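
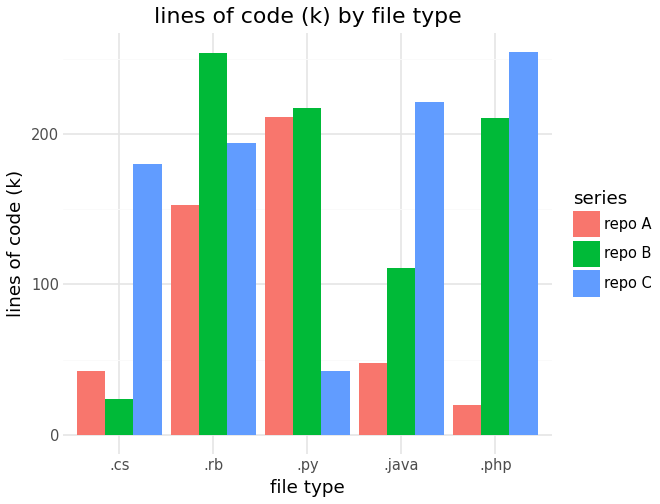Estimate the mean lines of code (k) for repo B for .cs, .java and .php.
(25 + 100 + 200) / 3 ≈ 108.

≈ 108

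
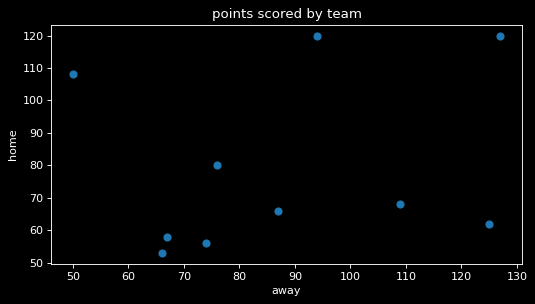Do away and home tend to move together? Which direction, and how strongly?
Points are roughly uncorrelated; weak (|r| ≈ 0.2).

no clear correlation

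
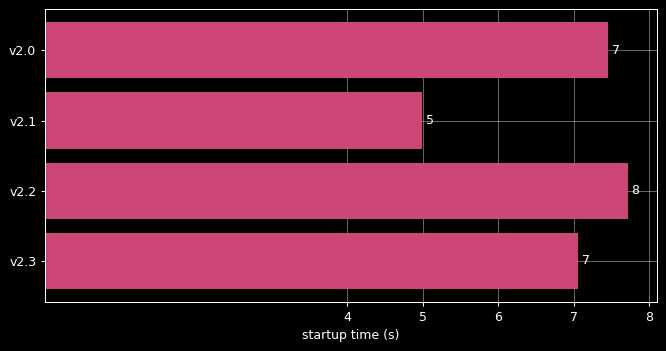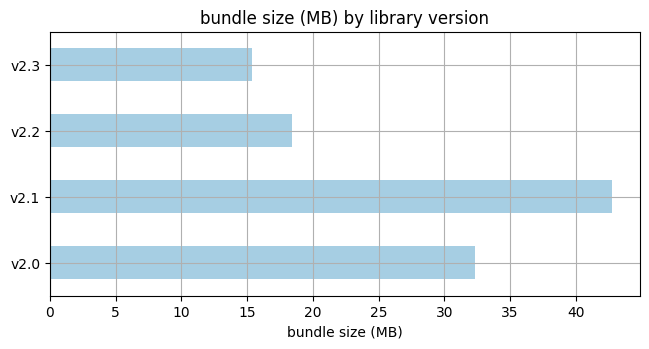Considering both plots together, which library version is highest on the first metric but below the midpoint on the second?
v2.2

Chart 2 median bundle size (MB) ≈ 25; below-median library versions: v2.2, v2.3. Among those, v2.2 has the highest startup time (s) (≈ 8).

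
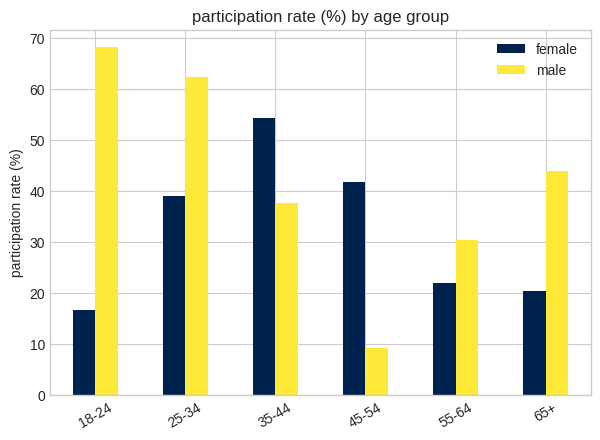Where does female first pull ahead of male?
25-34: female ≈ 40 vs male ≈ 60 (not yet); 35-44: female ≈ 50 vs male ≈ 40 (first crossover).

35-44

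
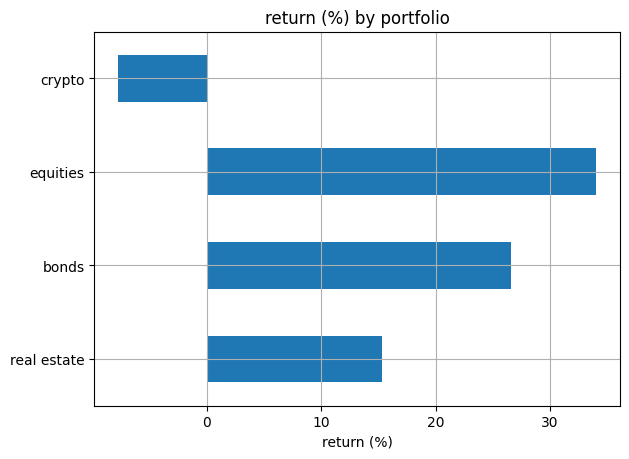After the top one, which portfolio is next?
Top 3: equities ≈ 35, bonds ≈ 25, real estate ≈ 15.

bonds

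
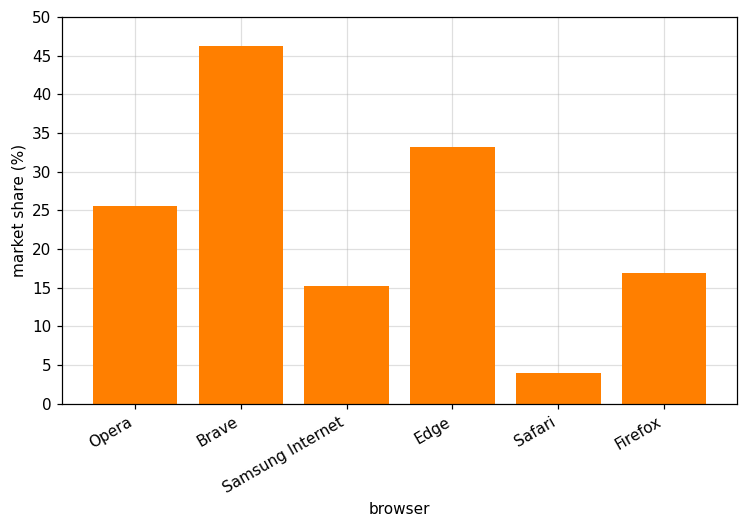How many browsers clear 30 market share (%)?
Above 30: Brave, Edge.

2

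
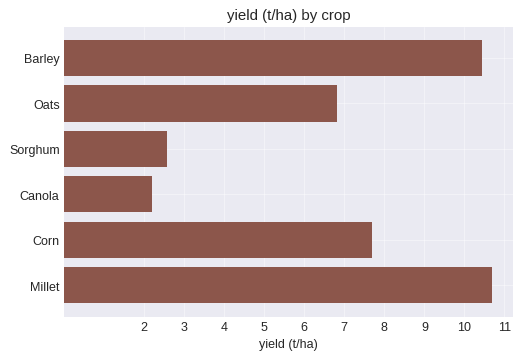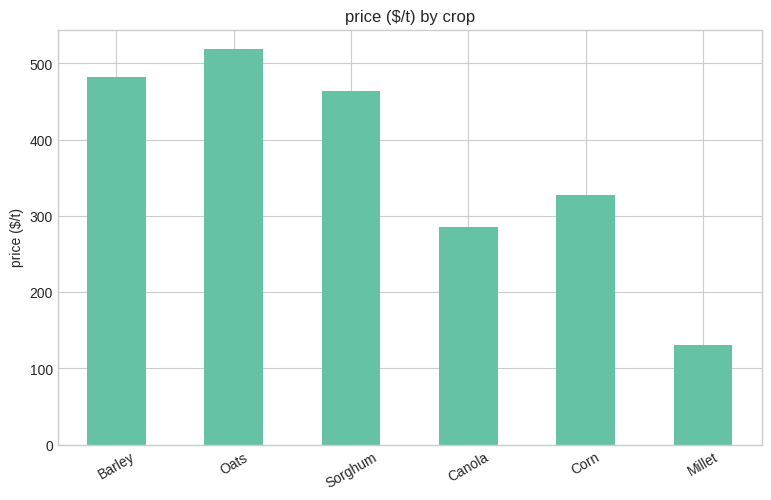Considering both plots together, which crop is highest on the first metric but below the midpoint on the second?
Chart 2 median price ($/t) ≈ 400; below-median crops: Canola, Corn, Millet. Among those, Millet has the highest yield (t/ha) (≈ 11).

Millet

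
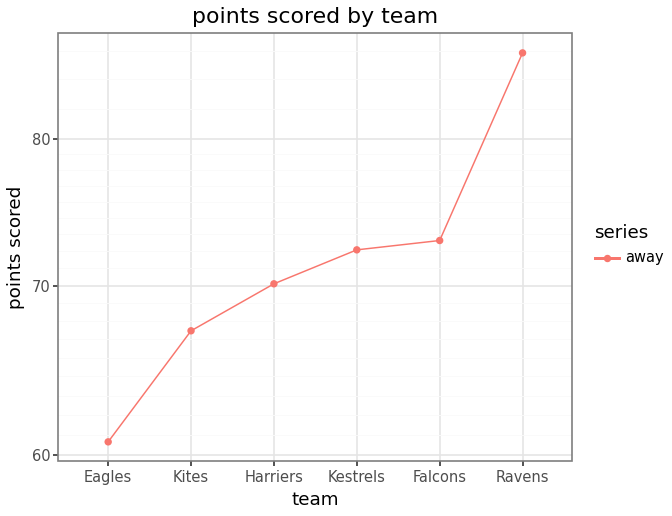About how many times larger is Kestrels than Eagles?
≈ 1.17×

Kestrels ≈ 70, Eagles ≈ 60; 70/60 ≈ 1.17.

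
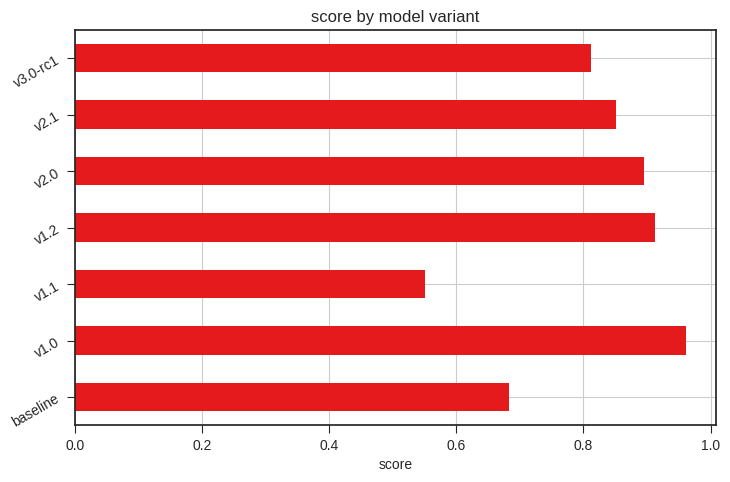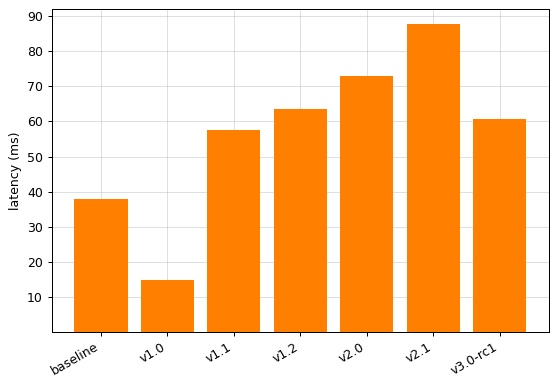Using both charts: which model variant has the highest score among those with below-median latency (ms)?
Chart 2 median latency (ms) ≈ 60; below-median model variants: baseline, v1.0, v1.1. Among those, v1.0 has the highest score (≈ 1).

v1.0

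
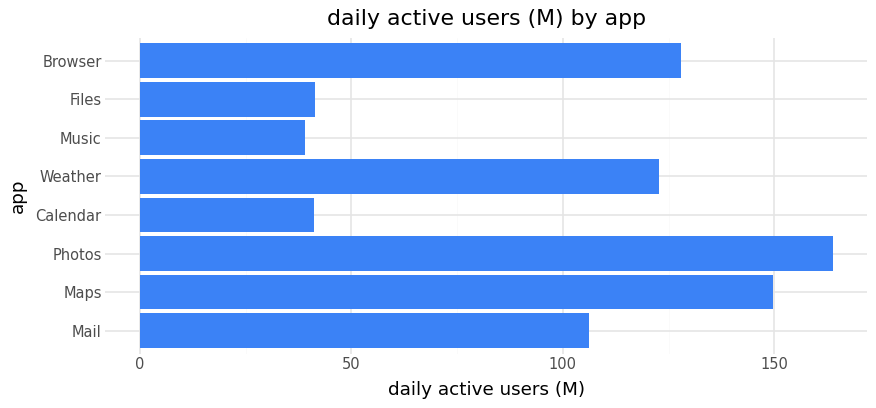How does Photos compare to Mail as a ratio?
≈ 1.6×

Photos ≈ 160, Mail ≈ 100; 160/100 ≈ 1.6.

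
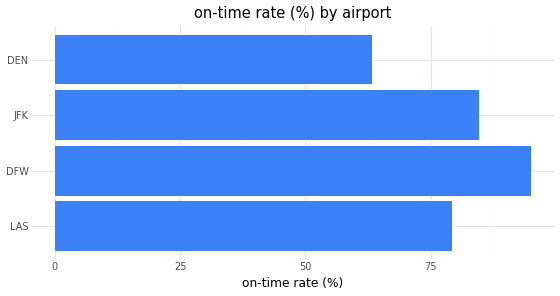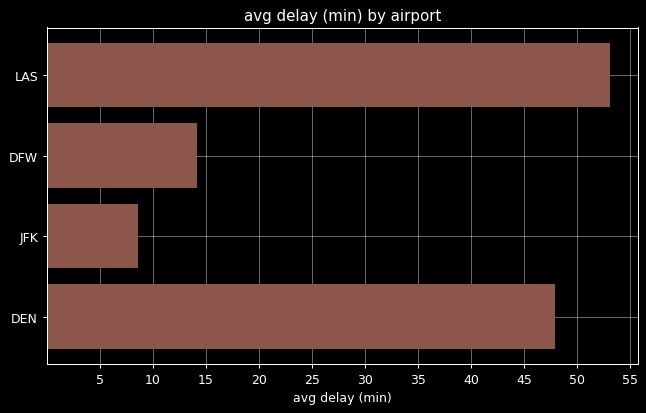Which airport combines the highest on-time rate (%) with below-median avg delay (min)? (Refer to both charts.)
Chart 2 median avg delay (min) ≈ 30; below-median airports: DFW, JFK. Among those, DFW has the highest on-time rate (%) (≈ 90).

DFW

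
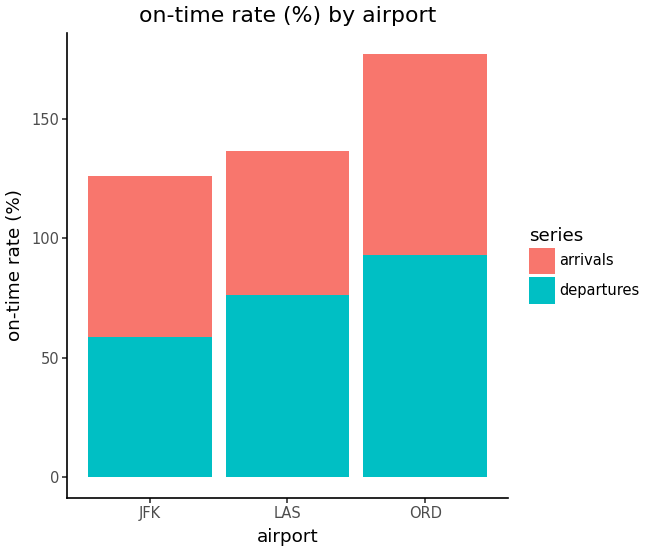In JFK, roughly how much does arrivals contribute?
arrivals top ≈ 120, bottom ≈ 60; segment ≈ 60.

≈ 60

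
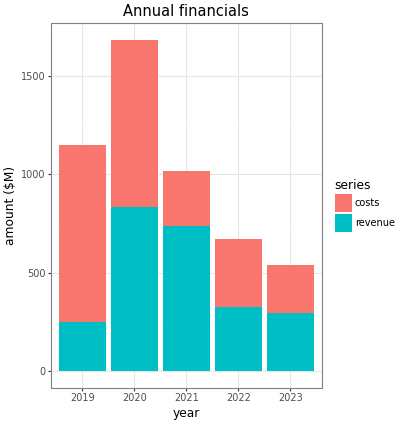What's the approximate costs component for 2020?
≈ 800

costs top ≈ 1600, bottom ≈ 800; segment ≈ 800.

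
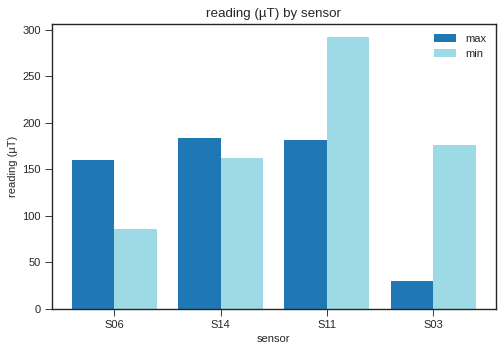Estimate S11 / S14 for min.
S11 ≈ 300, S14 ≈ 175; 300/175 ≈ 1.71.

≈ 1.71×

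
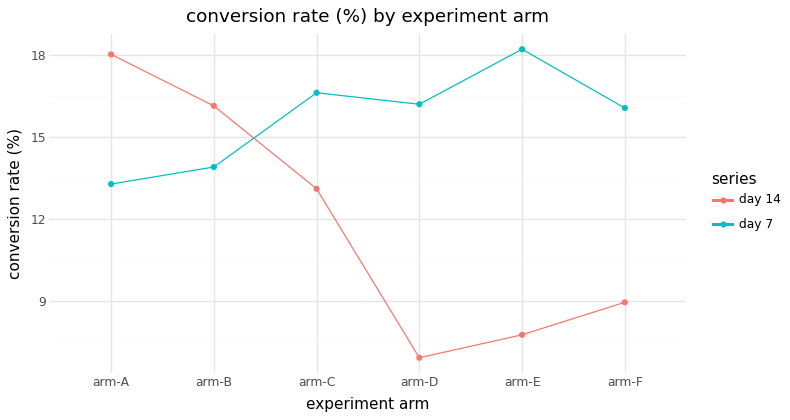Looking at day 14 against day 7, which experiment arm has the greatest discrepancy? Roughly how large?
arm-E, ≈ 10 %

arm-E: day 14 ≈ 8, day 7 ≈ 18 → gap ≈ 10. Next-largest (arm-D) is only ≈ 9.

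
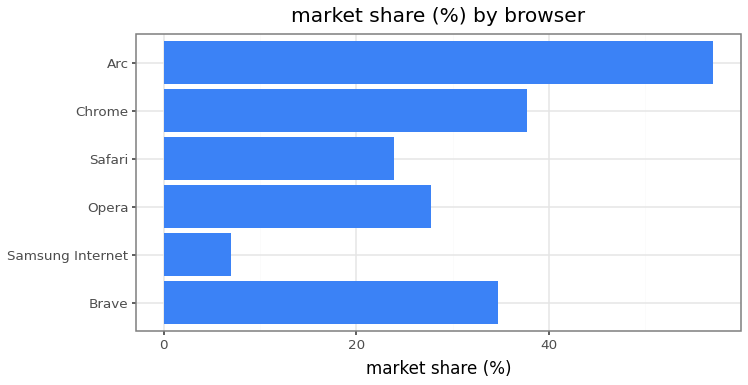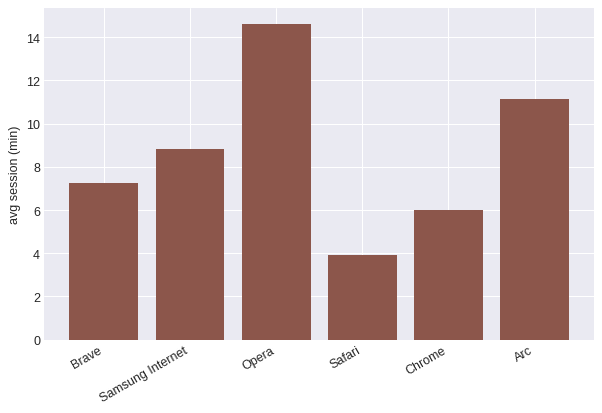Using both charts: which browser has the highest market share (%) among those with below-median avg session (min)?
Chrome

Chart 2 median avg session (min) ≈ 8; below-median browsers: Brave, Safari, Chrome. Among those, Chrome has the highest market share (%) (≈ 40).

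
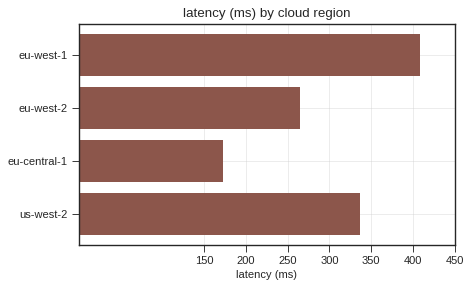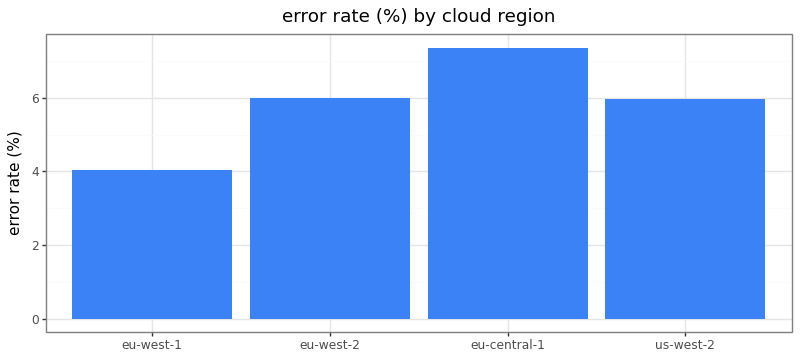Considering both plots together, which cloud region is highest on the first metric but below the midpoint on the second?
eu-west-1

Chart 2 median error rate (%) ≈ 6; below-median cloud regions: eu-west-1, us-west-2. Among those, eu-west-1 has the highest latency (ms) (≈ 400).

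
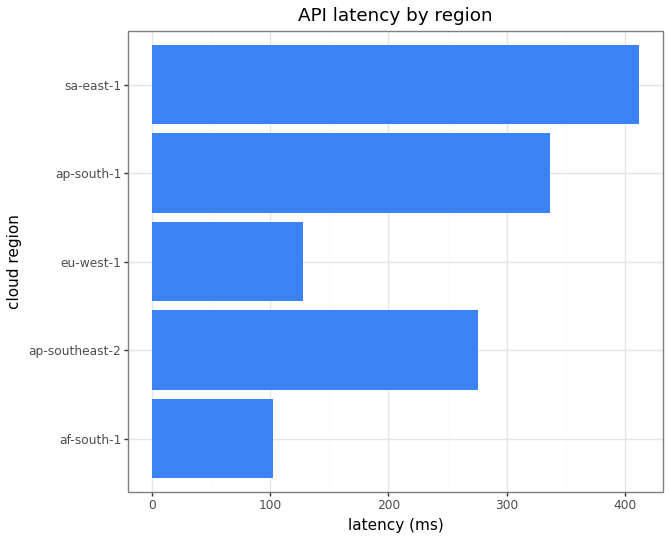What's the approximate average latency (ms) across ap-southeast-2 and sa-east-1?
≈ 350

(300 + 400) / 2 ≈ 350.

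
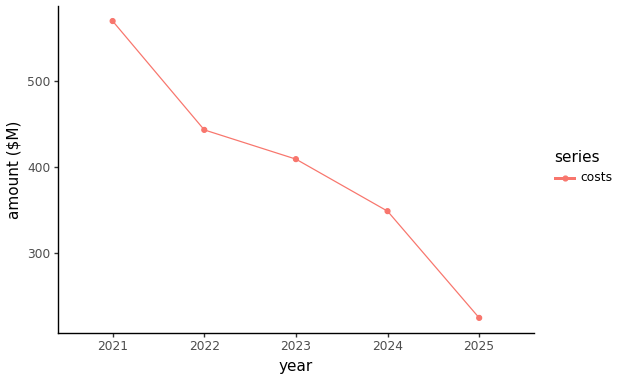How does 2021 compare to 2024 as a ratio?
2021 ≈ 550, 2024 ≈ 350; 550/350 ≈ 1.57.

≈ 1.57×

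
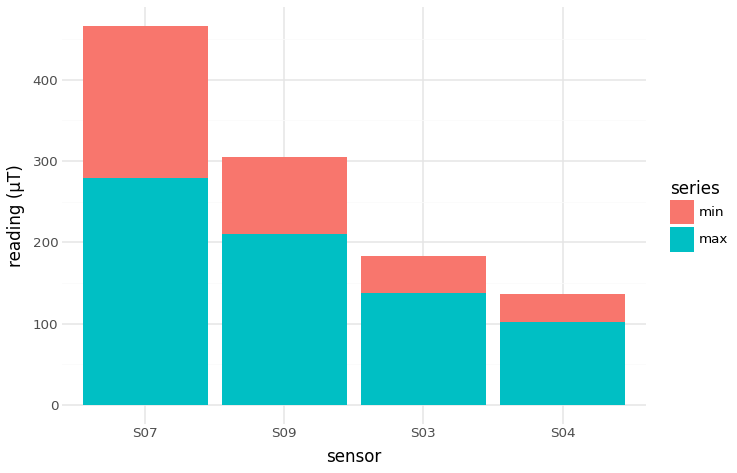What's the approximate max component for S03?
≈ 150

max top ≈ 150, bottom ≈ 0; segment ≈ 150.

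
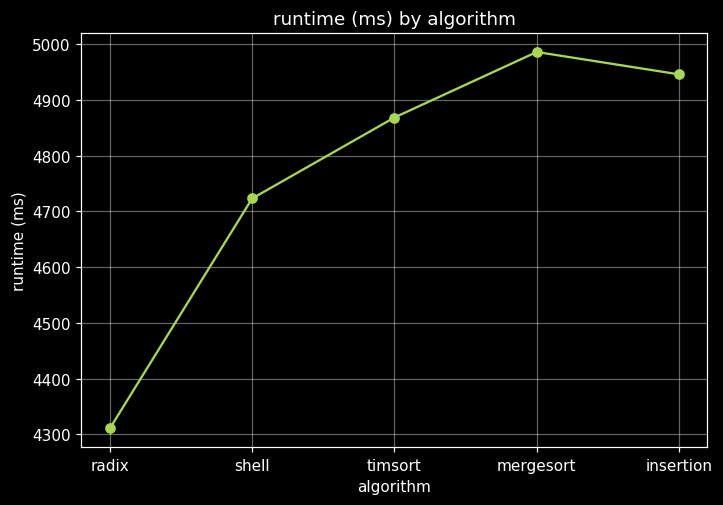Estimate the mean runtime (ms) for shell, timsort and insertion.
≈ 4833

(4700 + 4900 + 4900) / 3 ≈ 4833.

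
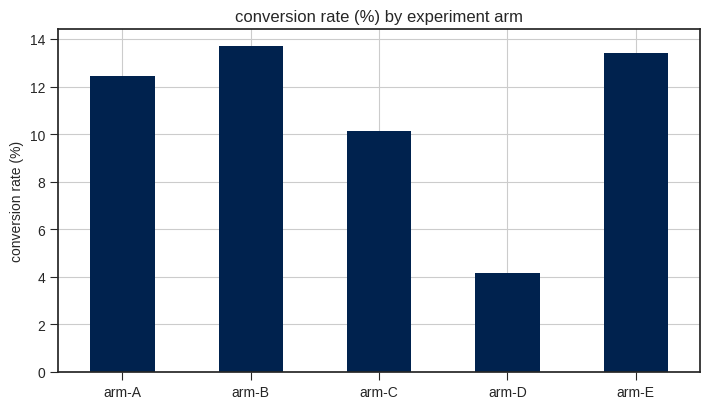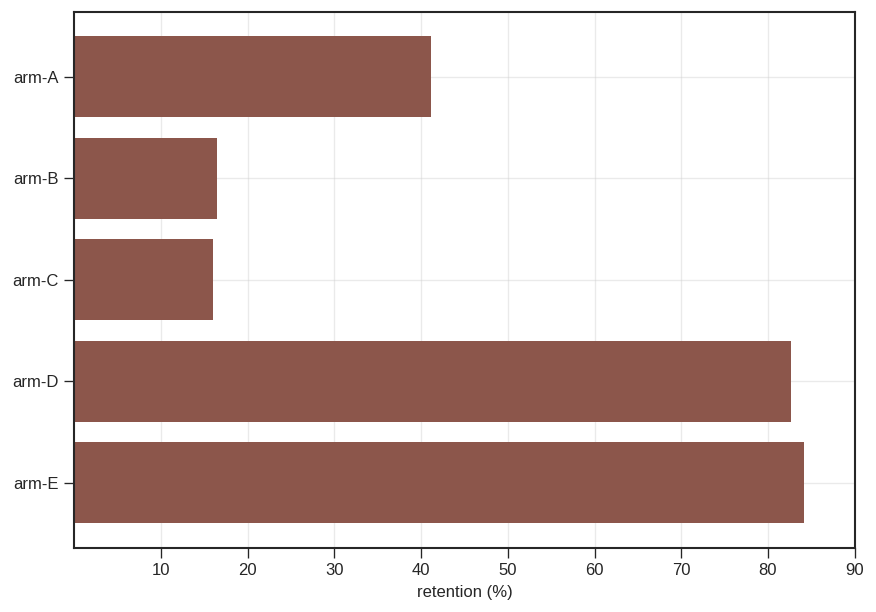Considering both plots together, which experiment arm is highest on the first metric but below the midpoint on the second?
arm-B

Chart 2 median retention (%) ≈ 40; below-median experiment arms: arm-B, arm-C. Among those, arm-B has the highest conversion rate (%) (≈ 14).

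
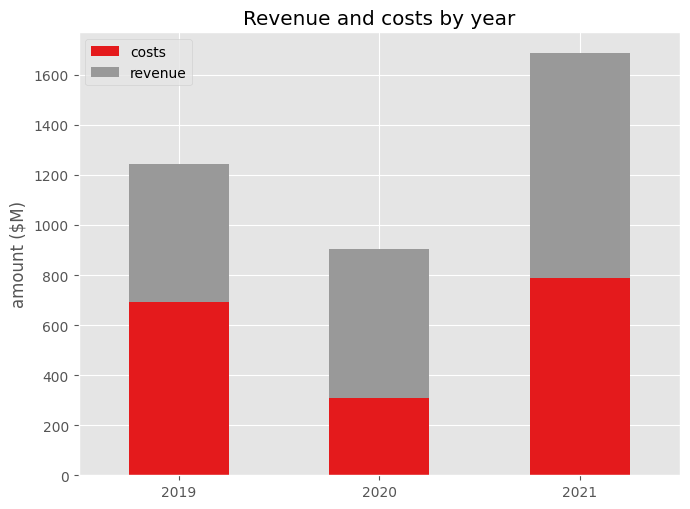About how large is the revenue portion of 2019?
revenue top ≈ 1200, bottom ≈ 600; segment ≈ 600.

≈ 600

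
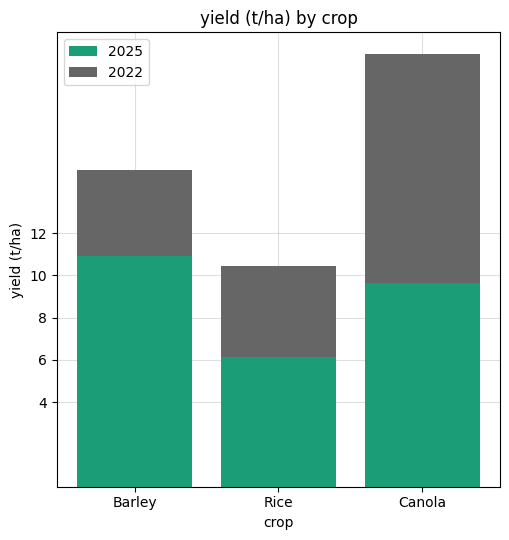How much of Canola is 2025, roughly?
2025 top ≈ 10, bottom ≈ 0; segment ≈ 10.

≈ 10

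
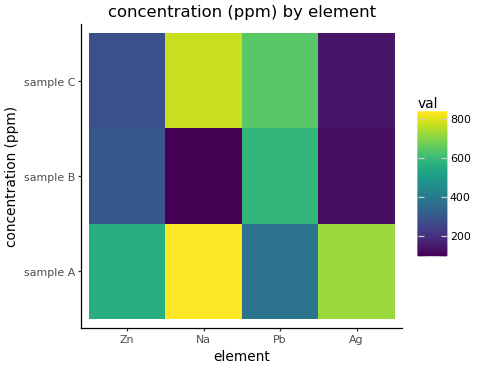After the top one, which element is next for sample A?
Top 3 for sample A: Na ≈ 800, Ag ≈ 700, Zn ≈ 600.

Ag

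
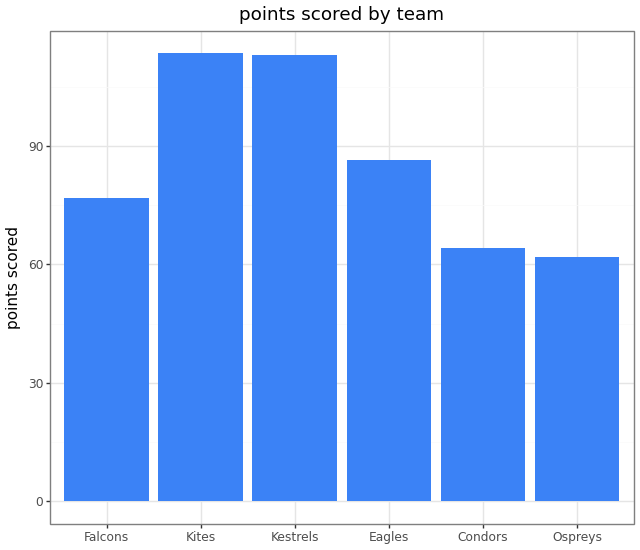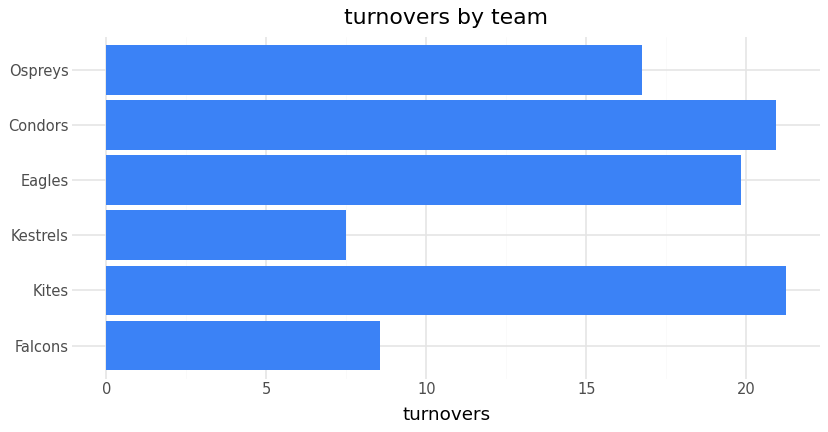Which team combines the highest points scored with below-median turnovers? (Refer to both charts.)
Kestrels

Chart 2 median turnovers ≈ 18; below-median teams: Falcons, Kestrels, Ospreys. Among those, Kestrels has the highest points scored (≈ 120).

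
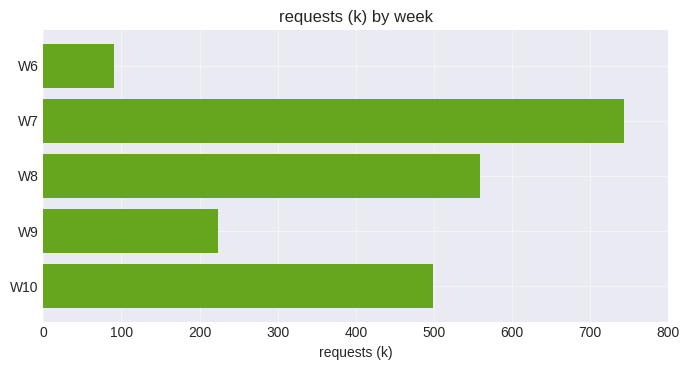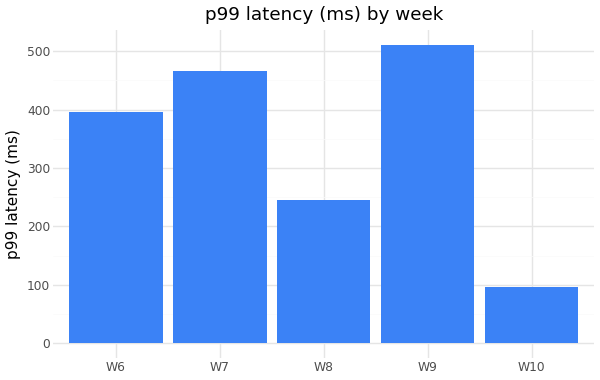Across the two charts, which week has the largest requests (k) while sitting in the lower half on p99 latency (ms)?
Chart 2 median p99 latency (ms) ≈ 400; below-median weeks: W8, W10. Among those, W8 has the highest requests (k) (≈ 600).

W8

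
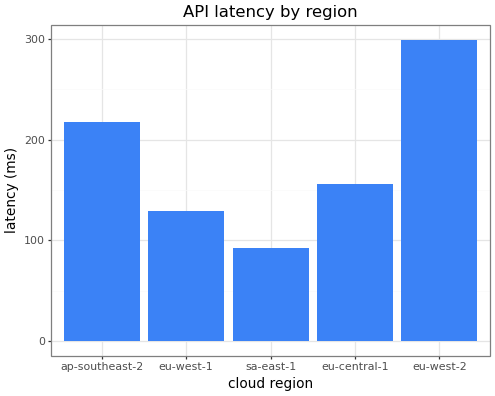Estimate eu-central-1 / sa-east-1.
eu-central-1 ≈ 150, sa-east-1 ≈ 100; 150/100 ≈ 1.5.

≈ 1.5×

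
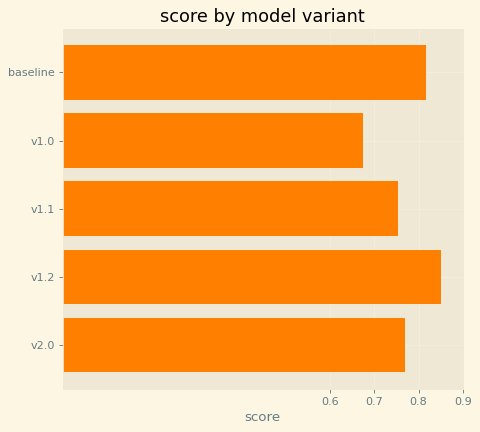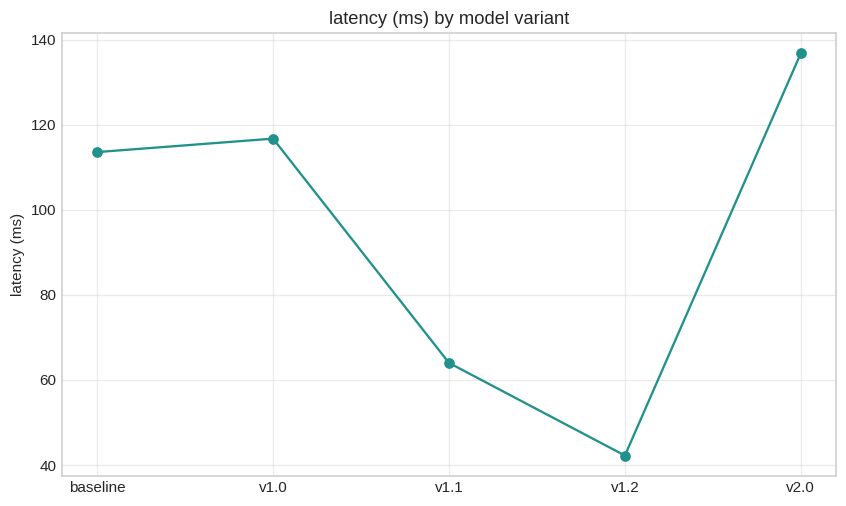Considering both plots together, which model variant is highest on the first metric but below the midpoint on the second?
v1.2

Chart 2 median latency (ms) ≈ 120; below-median model variants: v1.1, v1.2. Among those, v1.2 has the highest score (≈ 0.9).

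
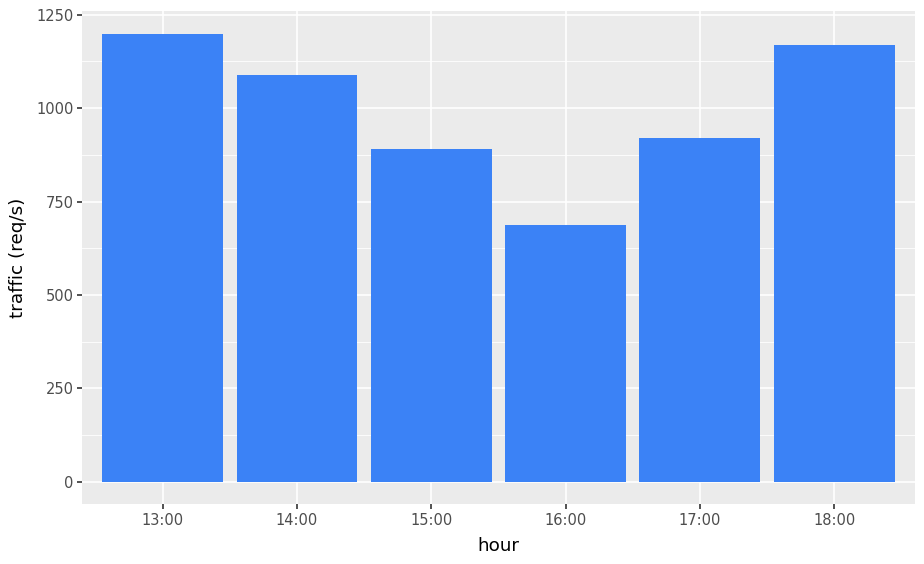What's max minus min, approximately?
Max 13:00 ≈ 1200, min 16:00 ≈ 700; range ≈ 500.

≈ 500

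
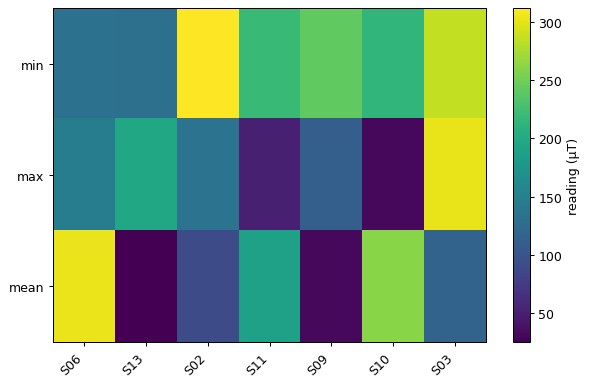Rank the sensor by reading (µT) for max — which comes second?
S13

Top 3 for max: S03 ≈ 300, S13 ≈ 200, S06 ≈ 150.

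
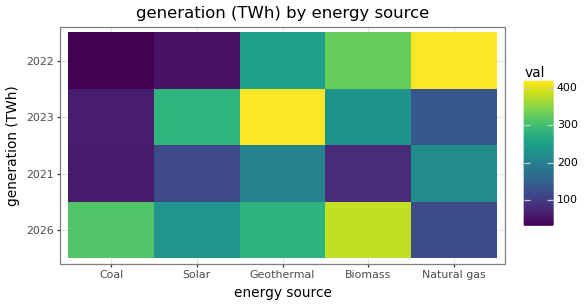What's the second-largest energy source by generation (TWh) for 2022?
Top 3 for 2022: Natural gas ≈ 400, Biomass ≈ 350, Geothermal ≈ 250.

Biomass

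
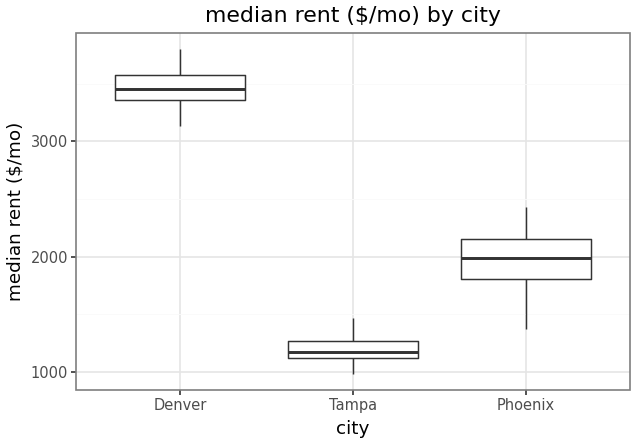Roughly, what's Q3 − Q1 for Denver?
≈ 200

Q3 ≈ 3600, Q1 ≈ 3400; IQR ≈ 200.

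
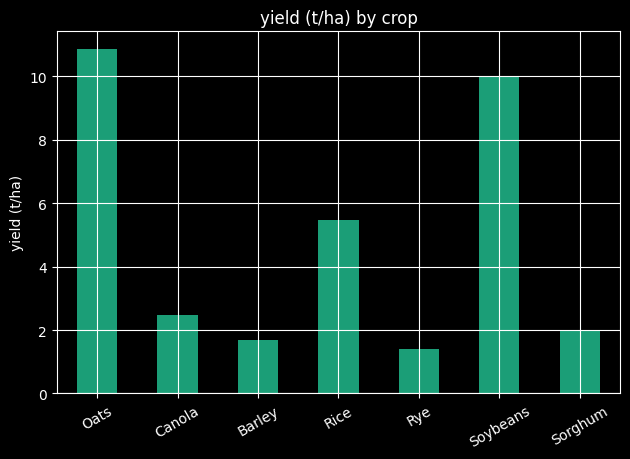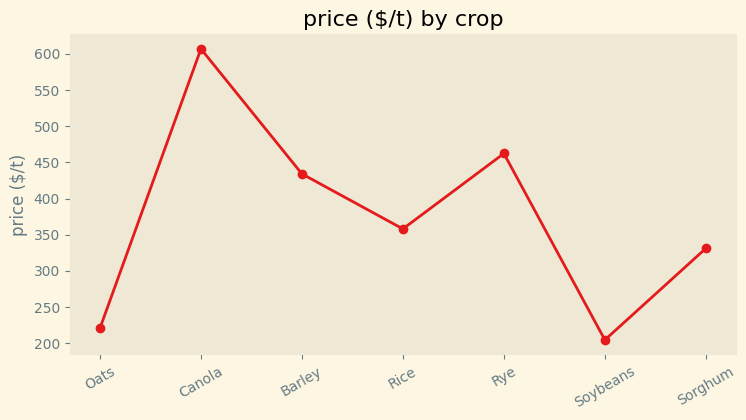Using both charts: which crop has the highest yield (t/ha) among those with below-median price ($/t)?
Oats

Chart 2 median price ($/t) ≈ 400; below-median crops: Oats, Soybeans, Sorghum. Among those, Oats has the highest yield (t/ha) (≈ 11).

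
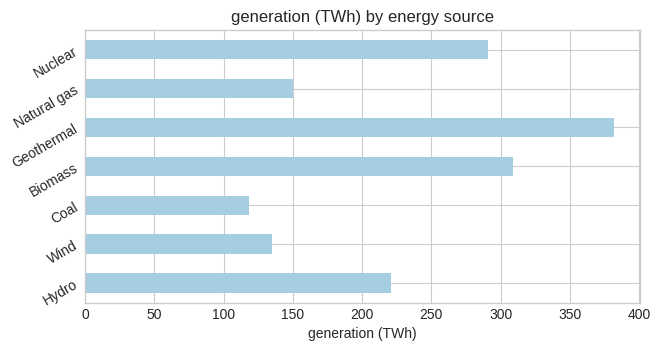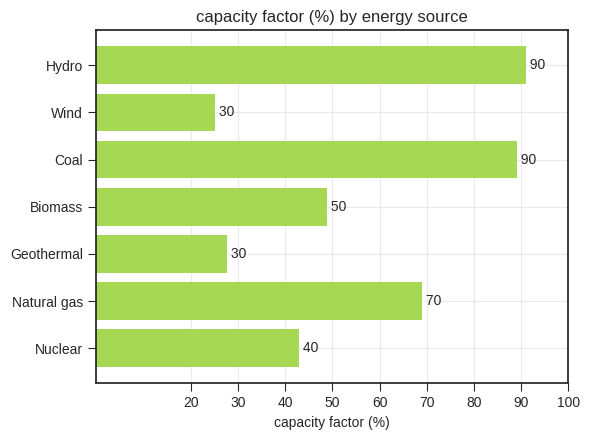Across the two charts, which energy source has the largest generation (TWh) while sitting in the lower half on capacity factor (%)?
Geothermal

Chart 2 median capacity factor (%) ≈ 50; below-median energy sources: Wind, Geothermal, Nuclear. Among those, Geothermal has the highest generation (TWh) (≈ 400).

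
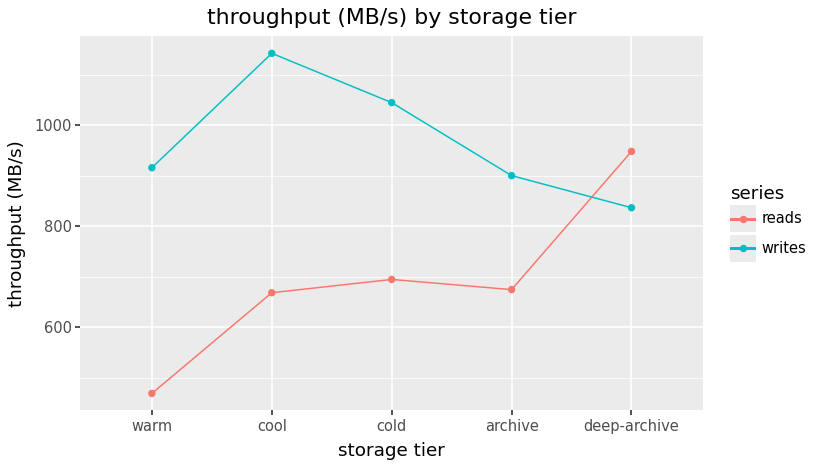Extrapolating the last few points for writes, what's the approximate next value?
Last three: 1000, 900, 800 → slope ≈ -100/step → next ≈ 700.

≈ 700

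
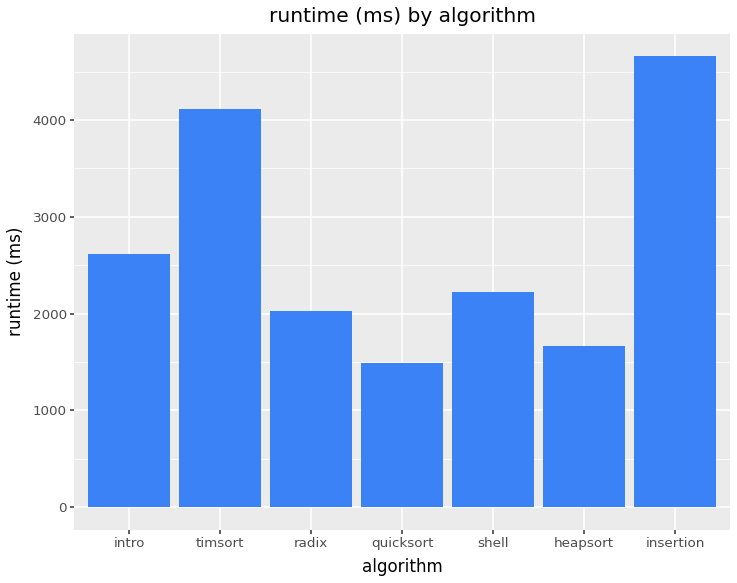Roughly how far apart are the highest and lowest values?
Max insertion ≈ 4500, min quicksort ≈ 1500; range ≈ 3000.

≈ 3000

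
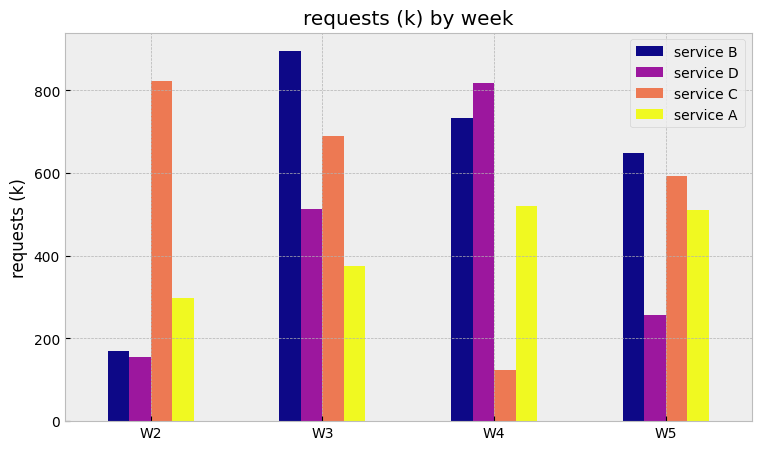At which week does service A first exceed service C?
W4

W3: service A ≈ 400 vs service C ≈ 700 (not yet); W4: service A ≈ 500 vs service C ≈ 100 (first crossover).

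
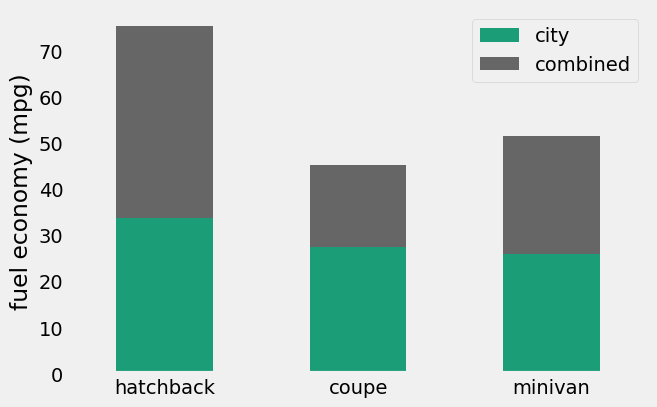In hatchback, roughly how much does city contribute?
≈ 30

city top ≈ 30, bottom ≈ 0; segment ≈ 30.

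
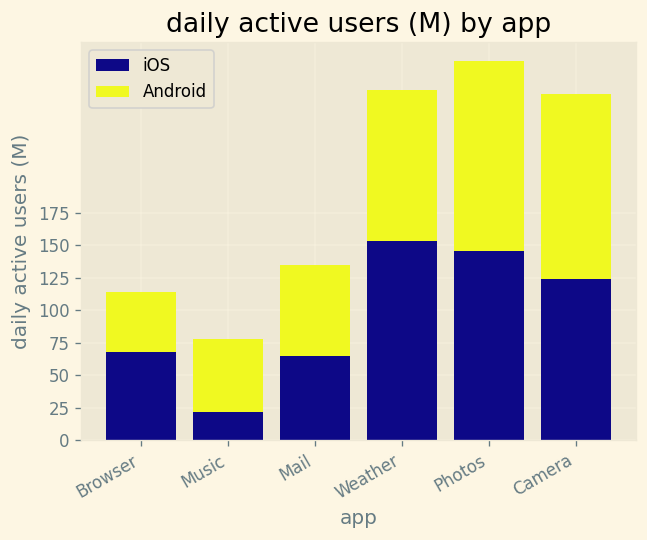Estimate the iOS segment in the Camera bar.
iOS top ≈ 125, bottom ≈ 0; segment ≈ 125.

≈ 125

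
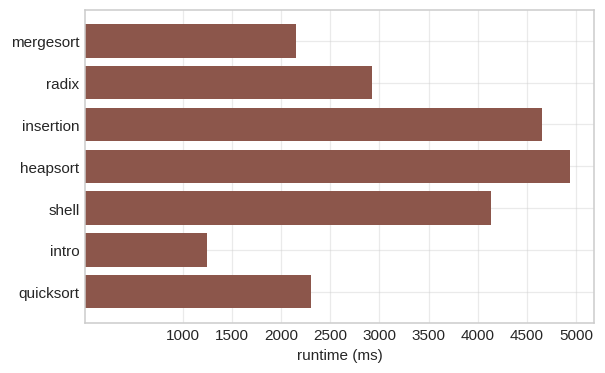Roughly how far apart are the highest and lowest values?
≈ 4000

Max heapsort ≈ 5000, min intro ≈ 1000; range ≈ 4000.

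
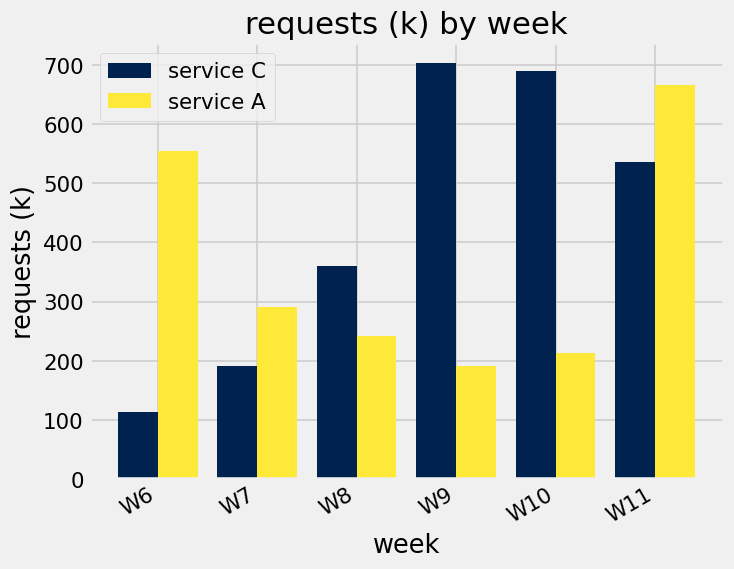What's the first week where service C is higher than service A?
W7: service C ≈ 200 vs service A ≈ 300 (not yet); W8: service C ≈ 400 vs service A ≈ 200 (first crossover).

W8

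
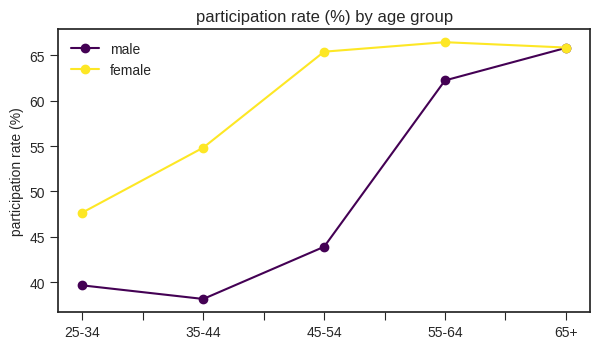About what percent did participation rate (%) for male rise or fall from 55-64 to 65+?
≈ +8.3%

55-64 ≈ 60, 65+ ≈ 65; (65 − 60) / 60 ≈ +8.3%.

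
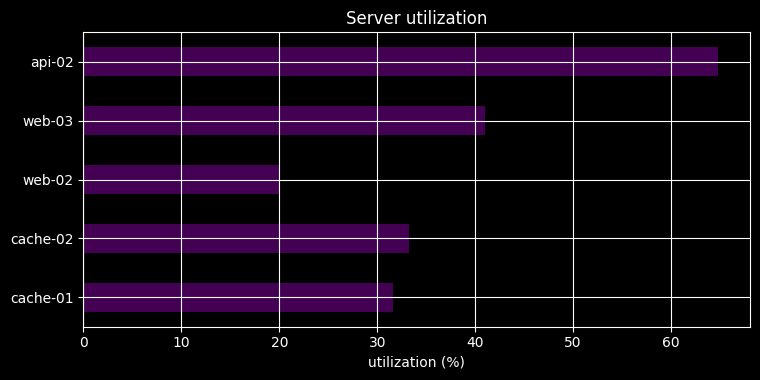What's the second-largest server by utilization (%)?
web-03

Top 3: api-02 ≈ 60, web-03 ≈ 40, cache-02 ≈ 30.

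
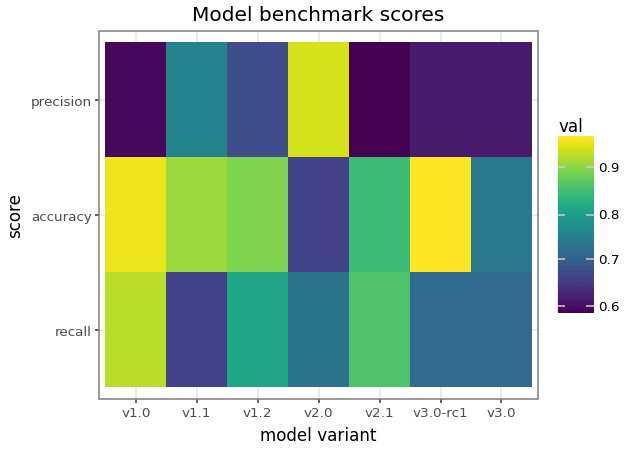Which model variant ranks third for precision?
v1.2

Top 4 for precision: v2.0 ≈ 0.95, v1.1 ≈ 0.75, v1.2 ≈ 0.65, v3.0 ≈ 0.60.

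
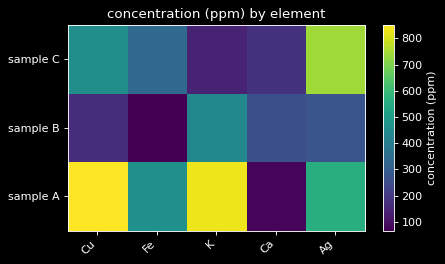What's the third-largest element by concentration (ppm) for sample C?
Fe

Top 4 for sample C: Ag ≈ 700, Cu ≈ 500, Fe ≈ 300, Ca ≈ 200.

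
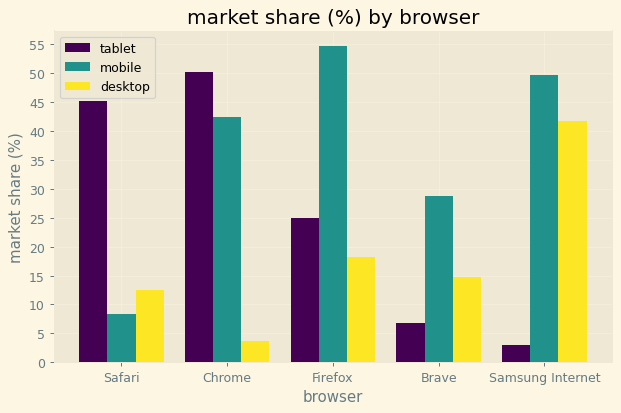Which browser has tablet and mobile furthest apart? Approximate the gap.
Samsung Internet, ≈ 45 %

Samsung Internet: tablet ≈ 5, mobile ≈ 50 → gap ≈ 45. Next-largest (Safari) is only ≈ 35.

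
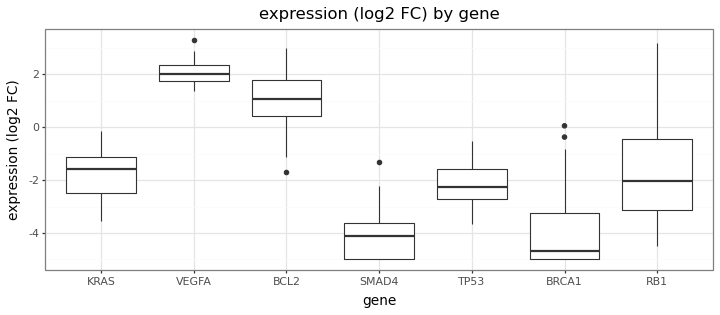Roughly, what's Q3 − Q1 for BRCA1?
Q3 ≈ -3, Q1 ≈ -5; IQR ≈ 2.

≈ 2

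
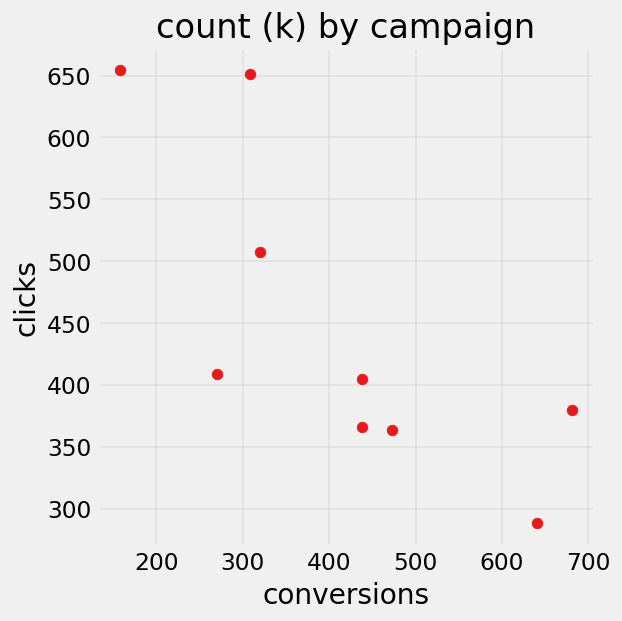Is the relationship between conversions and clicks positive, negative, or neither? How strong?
Points are negatively correlated; strong (|r| ≈ 0.8).

negative, strong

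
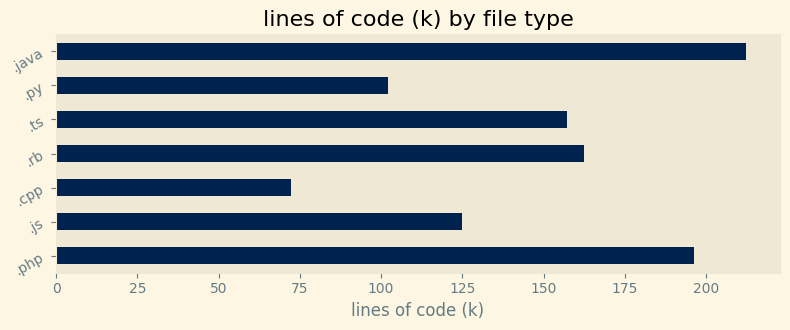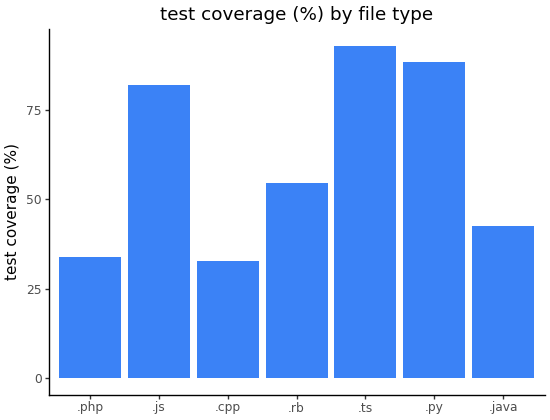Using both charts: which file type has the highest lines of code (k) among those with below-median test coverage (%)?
.java

Chart 2 median test coverage (%) ≈ 50; below-median file types: .php, .cpp, .java. Among those, .java has the highest lines of code (k) (≈ 220).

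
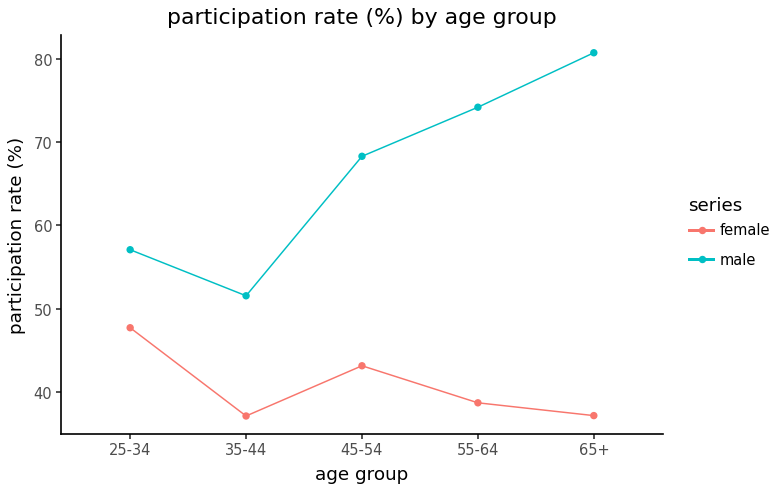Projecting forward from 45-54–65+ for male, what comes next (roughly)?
≈ 85

Last three: 70, 75, 80 → slope ≈ 5/step → next ≈ 85.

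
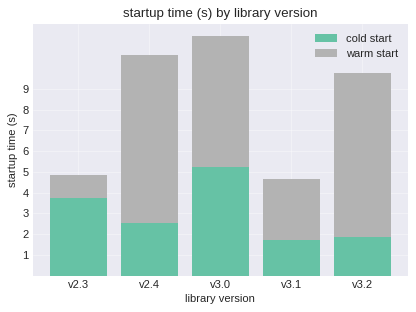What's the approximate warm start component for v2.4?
≈ 8

warm start top ≈ 11, bottom ≈ 3; segment ≈ 8.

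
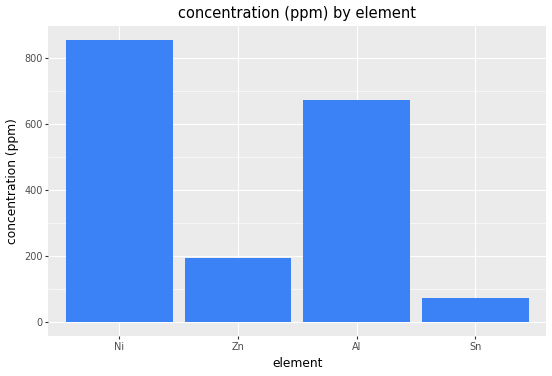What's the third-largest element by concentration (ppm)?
Top 4: Ni ≈ 900, Al ≈ 700, Zn ≈ 200, Sn ≈ 100.

Zn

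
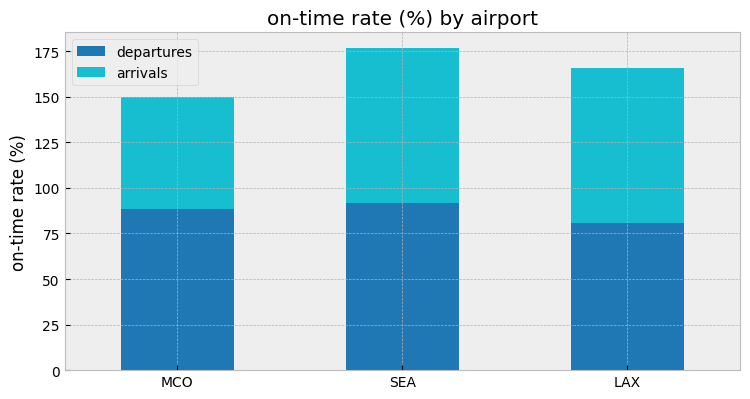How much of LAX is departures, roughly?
departures top ≈ 80, bottom ≈ 0; segment ≈ 80.

≈ 80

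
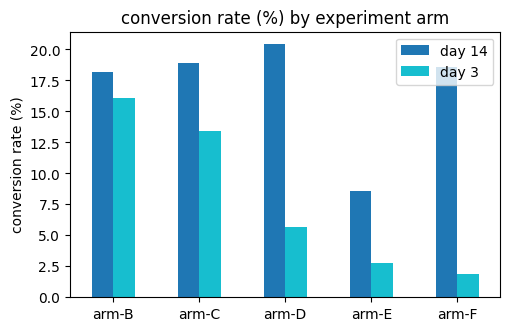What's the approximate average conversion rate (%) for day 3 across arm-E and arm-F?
≈ 2

(2 + 2) / 2 ≈ 2.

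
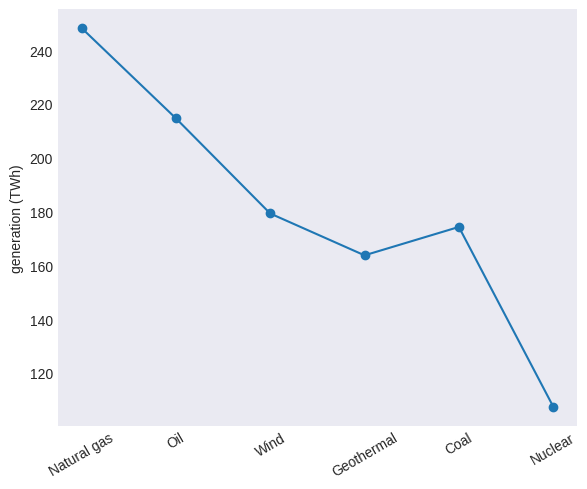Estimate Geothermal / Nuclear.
≈ 1.6×

Geothermal ≈ 160, Nuclear ≈ 100; 160/100 ≈ 1.6.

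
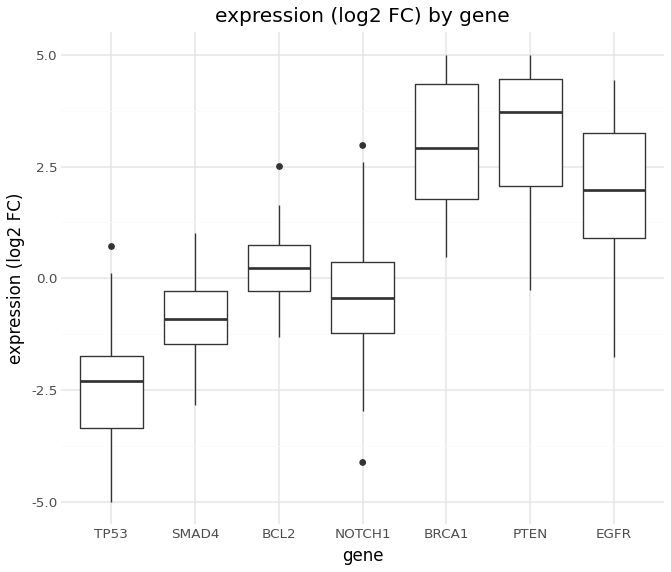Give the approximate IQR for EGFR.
≈ 2.0

Q3 ≈ 3.0, Q1 ≈ 1.0; IQR ≈ 2.0.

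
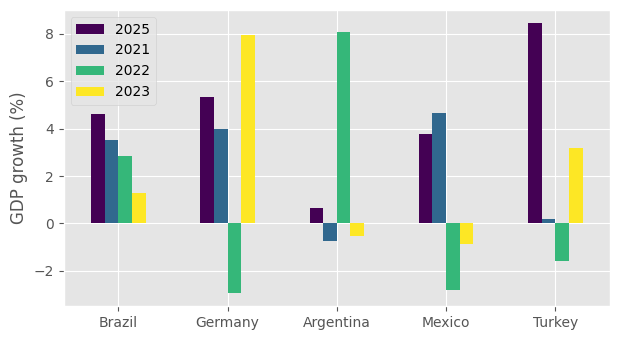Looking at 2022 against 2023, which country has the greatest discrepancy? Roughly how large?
Germany: 2022 ≈ -3, 2023 ≈ 8 → gap ≈ 11. Next-largest (Argentina) is only ≈ 9.

Germany, ≈ 11 %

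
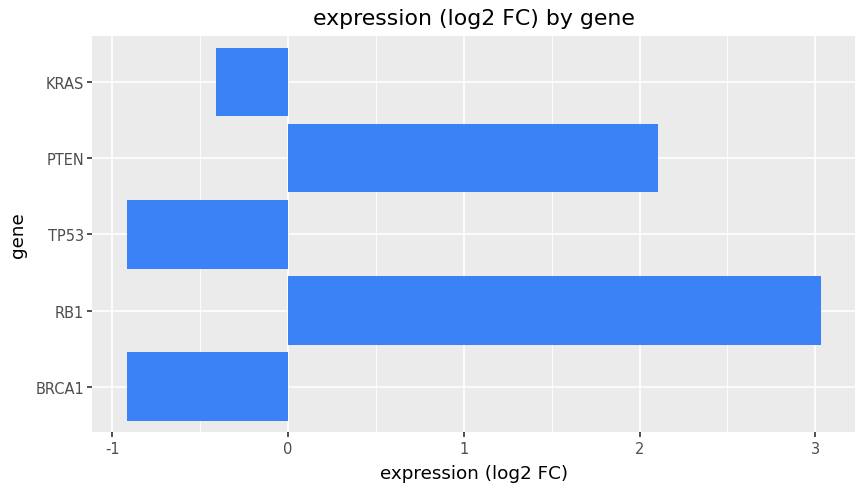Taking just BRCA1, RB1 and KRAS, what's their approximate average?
≈ 0.5

(-1.0 + 3.0 + -0.5) / 3 ≈ 0.5.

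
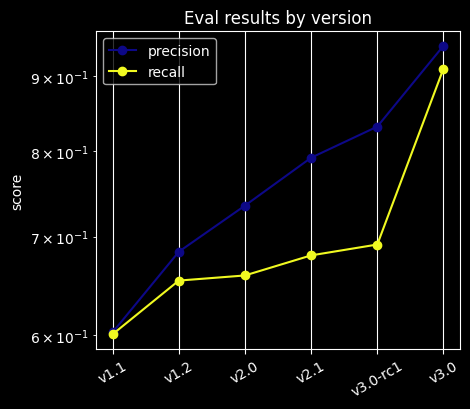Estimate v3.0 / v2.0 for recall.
≈ 1.38×

v3.0 ≈ 0.90, v2.0 ≈ 0.65; 0.90/0.65 ≈ 1.38.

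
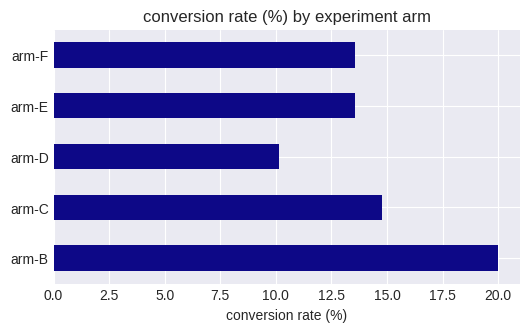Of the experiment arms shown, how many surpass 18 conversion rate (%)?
1

Above 18: arm-B.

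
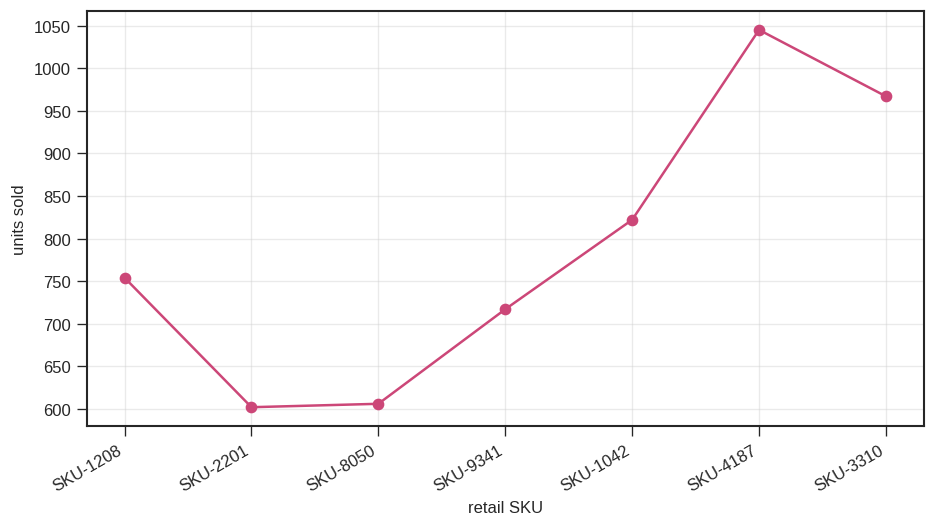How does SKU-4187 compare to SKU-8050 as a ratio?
SKU-4187 ≈ 1050, SKU-8050 ≈ 600; 1050/600 ≈ 1.75.

≈ 1.75×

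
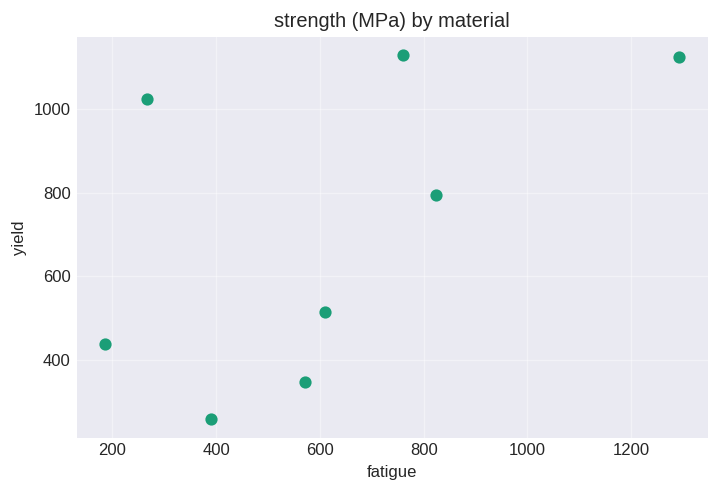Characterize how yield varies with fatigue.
Points are positively correlated; moderate (|r| ≈ 0.5).

positive, moderate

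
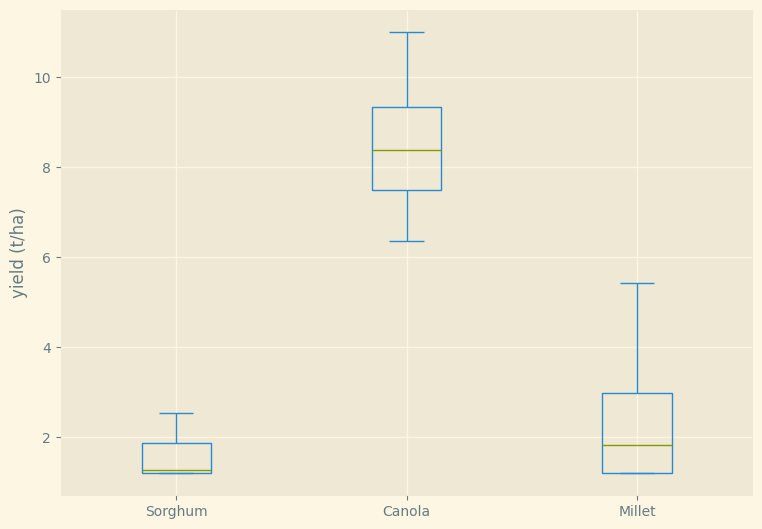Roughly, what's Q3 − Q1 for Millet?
Q3 ≈ 3, Q1 ≈ 1; IQR ≈ 2.

≈ 2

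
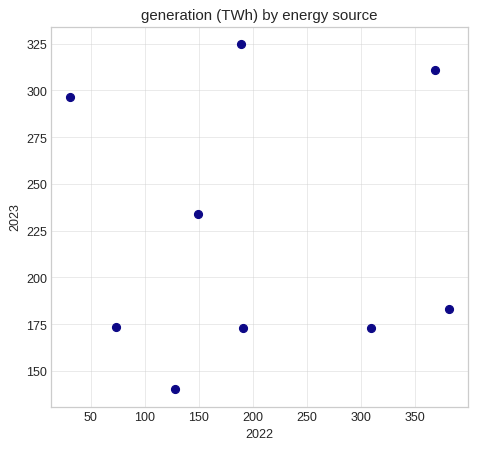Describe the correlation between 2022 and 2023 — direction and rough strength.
Points are roughly uncorrelated; weak (|r| ≈ 0.0).

no clear correlation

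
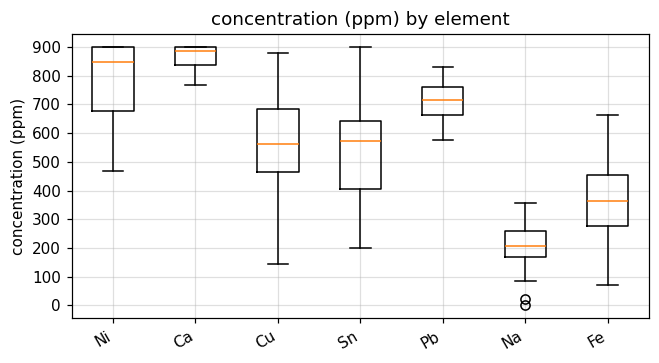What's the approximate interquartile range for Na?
Q3 ≈ 300, Q1 ≈ 200; IQR ≈ 100.

≈ 100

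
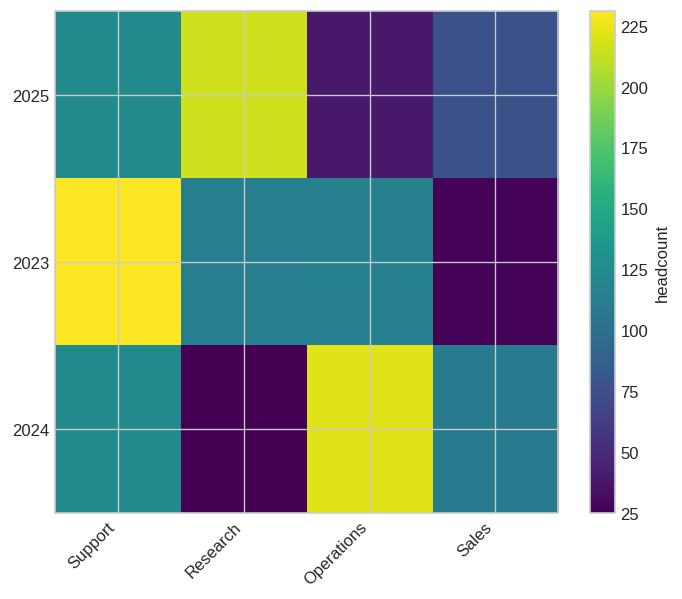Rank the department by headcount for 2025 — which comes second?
Top 3 for 2025: Research ≈ 220, Support ≈ 120, Sales ≈ 80.

Support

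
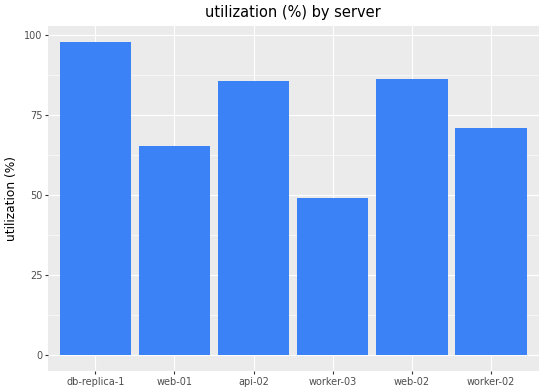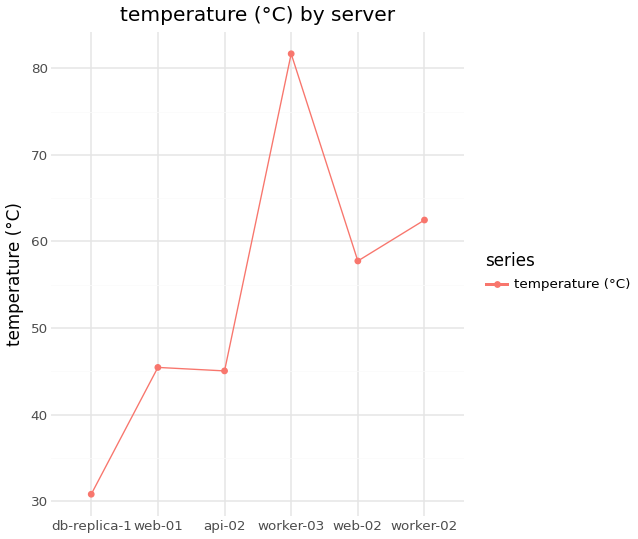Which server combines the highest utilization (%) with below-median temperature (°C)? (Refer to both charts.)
Chart 2 median temperature (°C) ≈ 50; below-median servers: db-replica-1, web-01, api-02. Among those, db-replica-1 has the highest utilization (%) (≈ 100).

db-replica-1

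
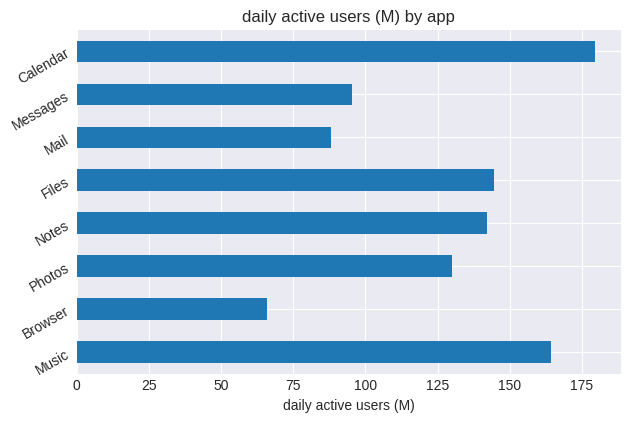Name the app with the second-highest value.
Music

Top 3: Calendar ≈ 180, Music ≈ 160, Files ≈ 140.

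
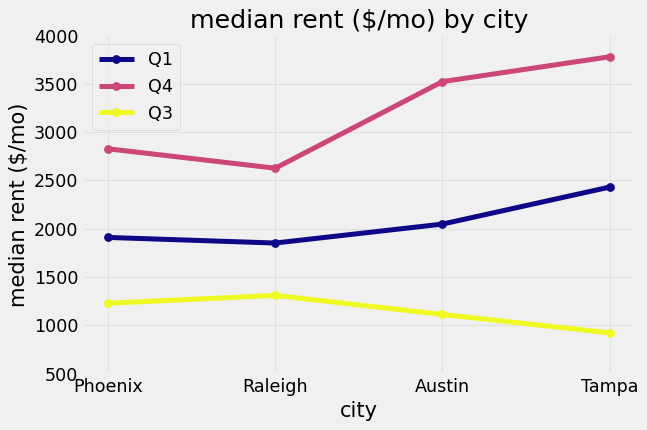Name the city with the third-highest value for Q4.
Phoenix

Top 4 for Q4: Tampa ≈ 4000, Austin ≈ 3500, Phoenix ≈ 3000, Raleigh ≈ 2500.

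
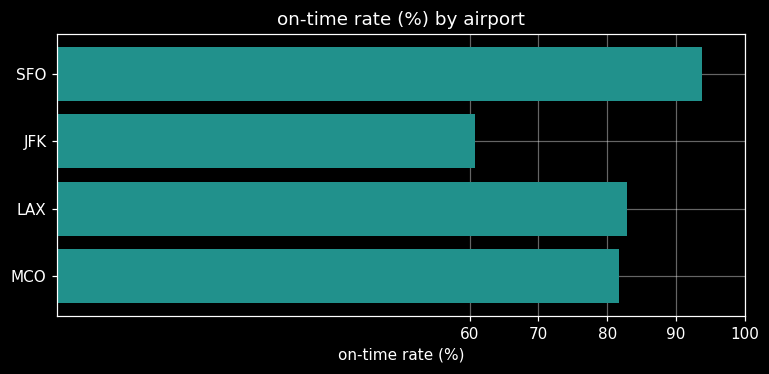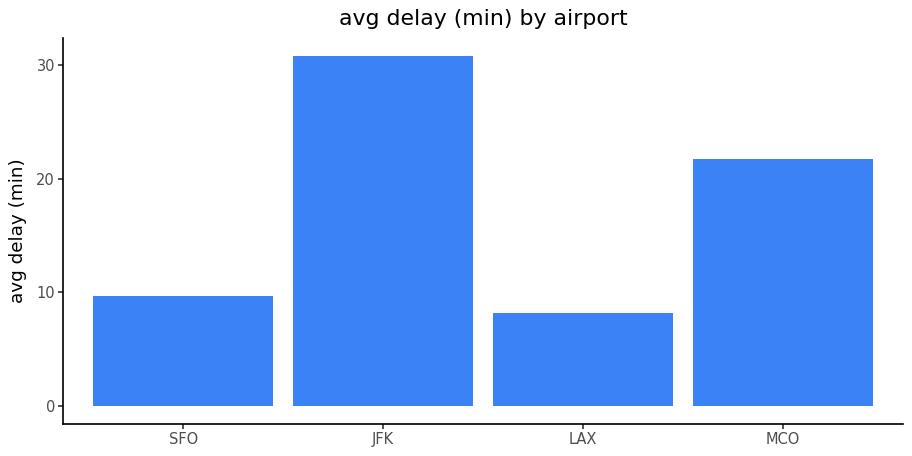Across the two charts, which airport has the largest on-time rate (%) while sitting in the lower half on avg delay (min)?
SFO

Chart 2 median avg delay (min) ≈ 15; below-median airports: SFO, LAX. Among those, SFO has the highest on-time rate (%) (≈ 90).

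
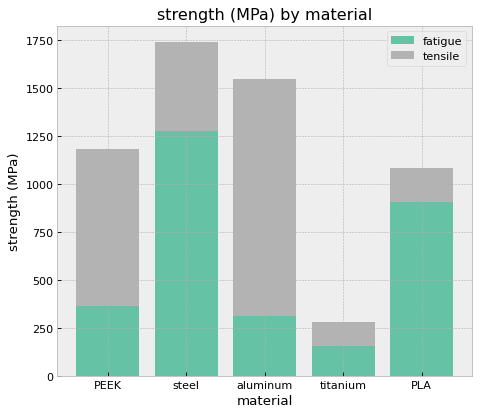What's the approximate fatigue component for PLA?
fatigue top ≈ 1000, bottom ≈ 0; segment ≈ 1000.

≈ 1000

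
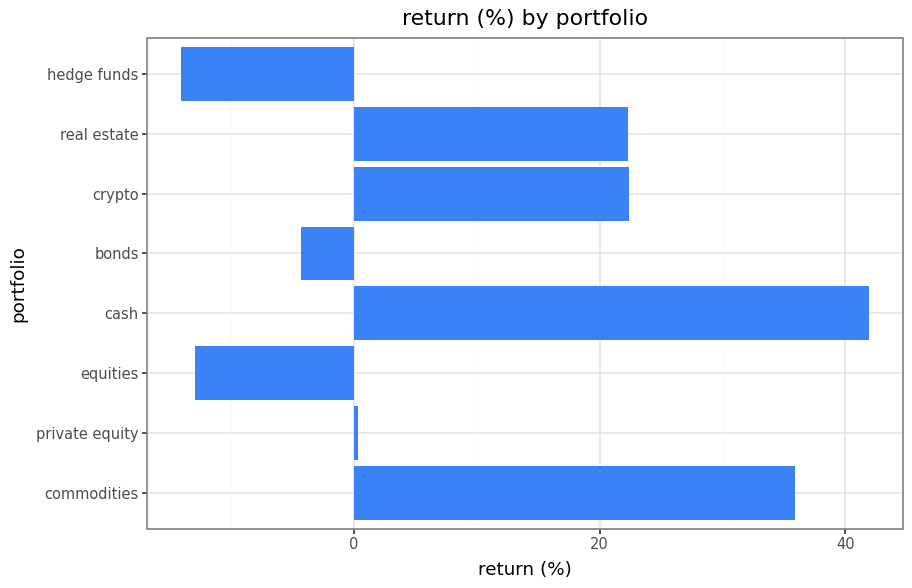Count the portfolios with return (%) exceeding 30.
2

Above 30: commodities, cash.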